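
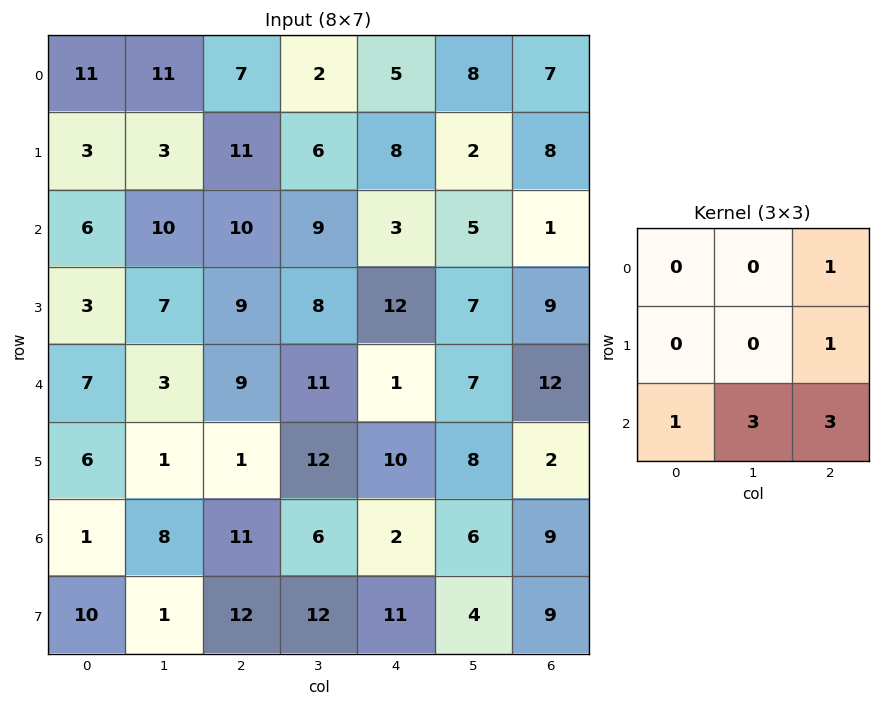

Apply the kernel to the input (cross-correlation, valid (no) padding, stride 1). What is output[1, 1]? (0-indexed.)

73

The receptive field on the input at this output position is [3 11 6 / 10 10 9 / 7 9 8]. Elementwise product with the kernel and sum: 6·1 + 9·1 + 7·1 + 9·3 + 8·3.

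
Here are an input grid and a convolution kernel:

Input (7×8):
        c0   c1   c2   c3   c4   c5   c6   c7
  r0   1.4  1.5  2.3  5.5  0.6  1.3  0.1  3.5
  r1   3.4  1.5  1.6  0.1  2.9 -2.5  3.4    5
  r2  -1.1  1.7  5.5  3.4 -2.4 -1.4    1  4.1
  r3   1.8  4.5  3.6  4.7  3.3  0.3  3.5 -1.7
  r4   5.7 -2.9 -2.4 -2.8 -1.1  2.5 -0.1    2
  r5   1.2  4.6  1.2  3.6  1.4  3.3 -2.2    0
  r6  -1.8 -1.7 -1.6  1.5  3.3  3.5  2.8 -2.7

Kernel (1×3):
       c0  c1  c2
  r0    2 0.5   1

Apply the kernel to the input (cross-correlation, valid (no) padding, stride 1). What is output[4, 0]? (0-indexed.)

7.55

The receptive field on the input at this output position is [5.7 -2.9 -2.4]. Elementwise product with the kernel and sum: 5.7·2 + -2.9·0.5 + -2.4·1.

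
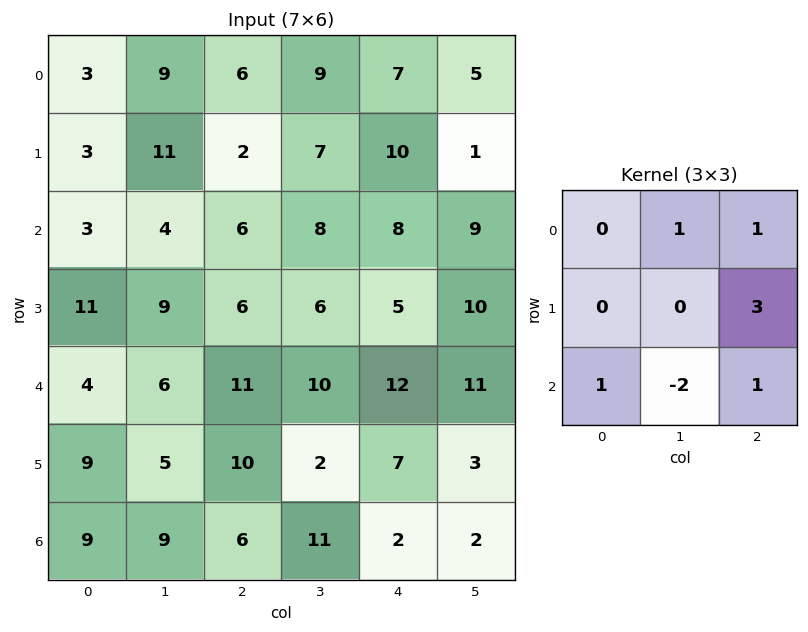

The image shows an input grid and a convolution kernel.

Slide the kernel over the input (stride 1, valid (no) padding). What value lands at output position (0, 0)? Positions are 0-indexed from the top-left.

The receptive field on the input at this output position is [3 9 6 / 3 11 2 / 3 4 6]. Elementwise product with the kernel and sum: 9·1 + 6·1 + 2·3 + 3·1 + 4·-2 + 6·1.

22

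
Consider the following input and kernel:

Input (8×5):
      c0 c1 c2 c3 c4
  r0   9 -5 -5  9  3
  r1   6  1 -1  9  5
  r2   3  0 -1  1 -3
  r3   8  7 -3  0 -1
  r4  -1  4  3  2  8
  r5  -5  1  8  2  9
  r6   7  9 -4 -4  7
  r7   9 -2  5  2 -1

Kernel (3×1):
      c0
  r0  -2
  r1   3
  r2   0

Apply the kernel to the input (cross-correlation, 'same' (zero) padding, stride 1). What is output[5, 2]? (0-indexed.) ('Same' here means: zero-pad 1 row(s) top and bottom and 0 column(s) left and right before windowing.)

18

The receptive field on the zero-padded input at this output position is [3 / 8 / -4]. Elementwise product with the kernel and sum: 3·-2 + 8·3.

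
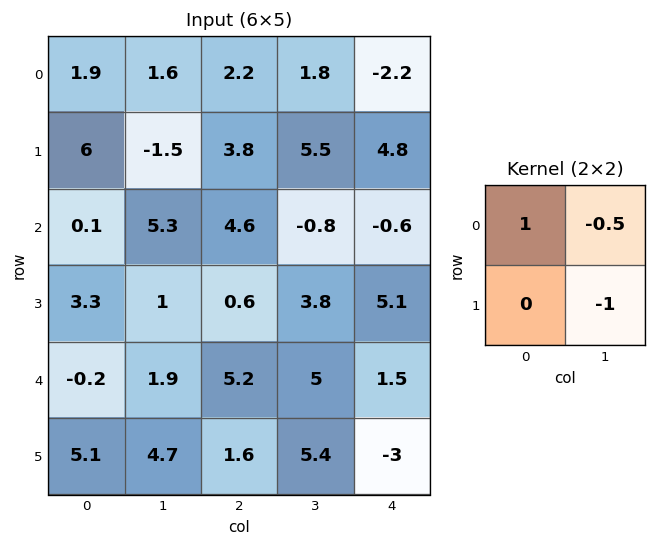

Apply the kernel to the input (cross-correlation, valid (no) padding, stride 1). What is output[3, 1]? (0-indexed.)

The receptive field on the input at this output position is [1 0.6 / 1.9 5.2]. Elementwise product with the kernel and sum: 1·1 + 0.6·-0.5 + 5.2·-1.

-4.5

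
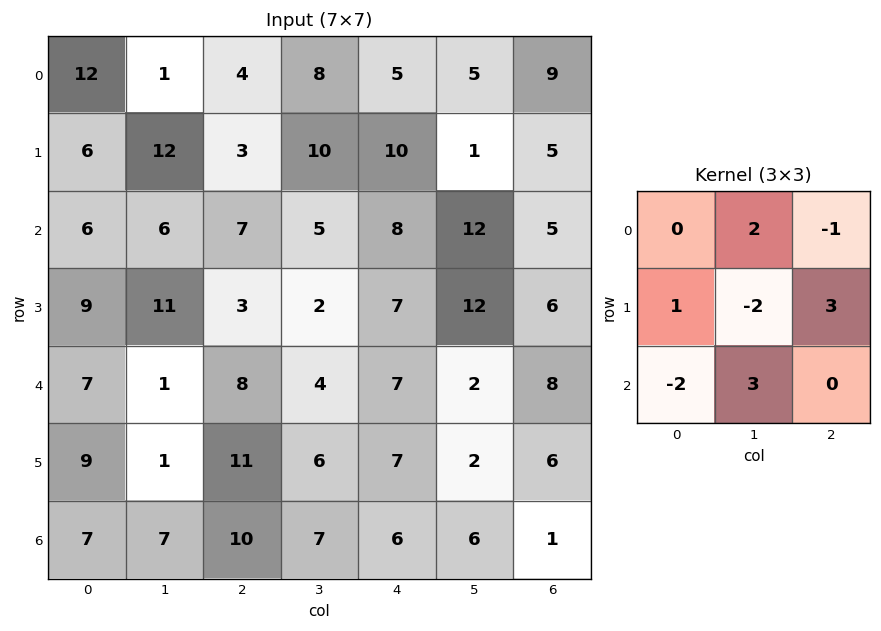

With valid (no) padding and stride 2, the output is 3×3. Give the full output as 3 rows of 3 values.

-5 25 44
-10 18 12
41 22 23

Output[0,0]: The receptive field on the input at this output position is [12 1 4 / 6 12 3 / 6 6 7]. Elementwise product with the kernel and sum: 1·2 + 4·-1 + 6·1 + 12·-2 + 3·3 + 6·-2 + 6·3.
Output[0,1]: The receptive field on the input at this output position is [4 8 5 / 3 10 10 / 7 5 8]. Elementwise product with the kernel and sum: 8·2 + 5·-1 + 3·1 + 10·-2 + 10·3 + 7·-2 + 5·3.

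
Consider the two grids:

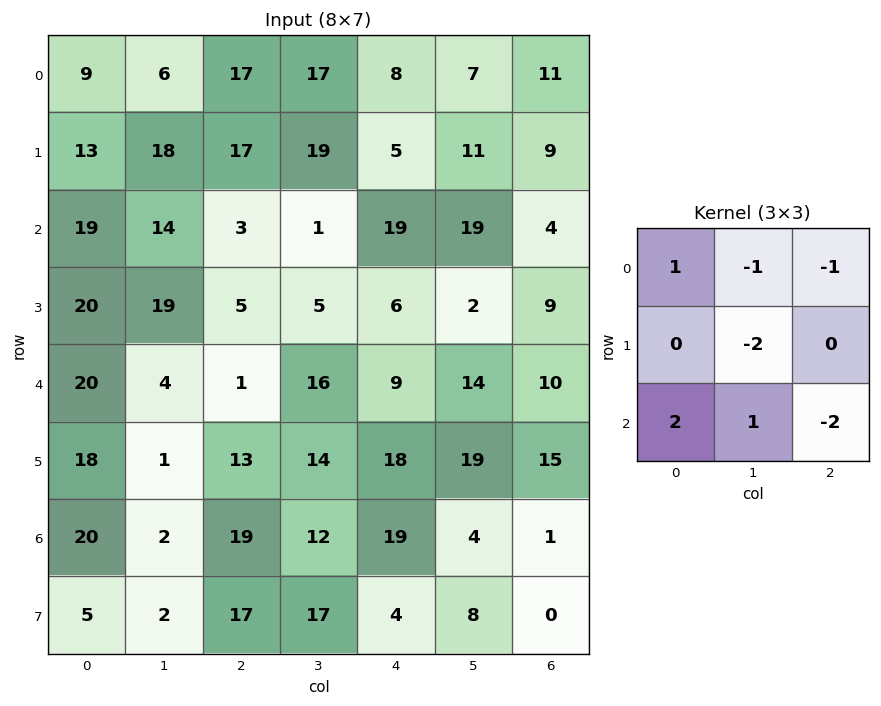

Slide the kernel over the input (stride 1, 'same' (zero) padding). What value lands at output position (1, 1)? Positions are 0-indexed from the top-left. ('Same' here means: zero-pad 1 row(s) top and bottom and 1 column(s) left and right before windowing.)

-4

The receptive field on the zero-padded input at this output position is [9 6 17 / 13 18 17 / 19 14 3]. Elementwise product with the kernel and sum: 9·1 + 6·-1 + 17·-1 + 18·-2 + 19·2 + 14·1 + 3·-2.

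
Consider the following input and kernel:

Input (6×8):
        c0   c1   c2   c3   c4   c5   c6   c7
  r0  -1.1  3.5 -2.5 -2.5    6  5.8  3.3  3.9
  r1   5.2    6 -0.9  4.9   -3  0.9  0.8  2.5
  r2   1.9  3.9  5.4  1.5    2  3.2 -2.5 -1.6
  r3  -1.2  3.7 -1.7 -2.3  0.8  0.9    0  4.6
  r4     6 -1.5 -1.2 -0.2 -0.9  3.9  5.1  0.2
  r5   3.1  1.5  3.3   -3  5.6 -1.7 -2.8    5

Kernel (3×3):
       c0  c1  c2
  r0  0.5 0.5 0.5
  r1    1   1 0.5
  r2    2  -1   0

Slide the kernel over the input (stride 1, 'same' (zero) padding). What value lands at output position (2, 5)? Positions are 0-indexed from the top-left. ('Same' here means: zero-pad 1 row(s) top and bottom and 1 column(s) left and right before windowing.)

4

The receptive field on the zero-padded input at this output position is [-3 0.9 0.8 / 2 3.2 -2.5 / 0.8 0.9 0]. Elementwise product with the kernel and sum: -3·0.5 + 0.9·0.5 + 0.8·0.5 + 2·1 + 3.2·1 + -2.5·0.5 + 0.8·2 + 0.9·-1.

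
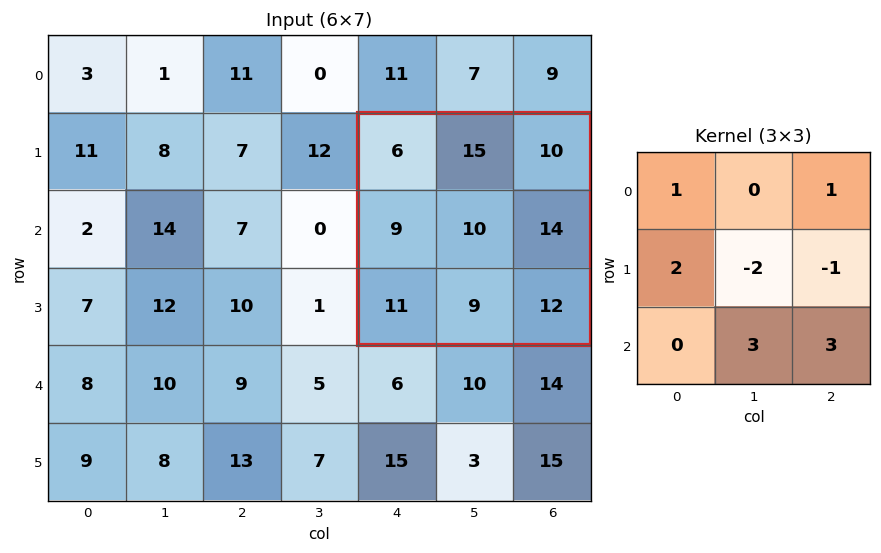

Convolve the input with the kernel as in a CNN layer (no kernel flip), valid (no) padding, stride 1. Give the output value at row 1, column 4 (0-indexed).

The receptive field on the input at this output position is [6 15 10 / 9 10 14 / 11 9 12]. Elementwise product with the kernel and sum: 6·1 + 10·1 + 9·2 + 10·-2 + 14·-1 + 9·3 + 12·3.

63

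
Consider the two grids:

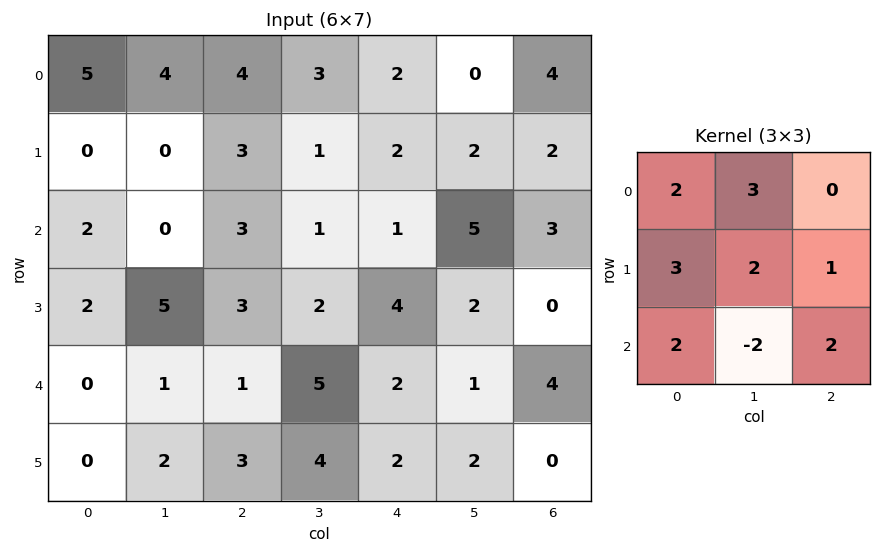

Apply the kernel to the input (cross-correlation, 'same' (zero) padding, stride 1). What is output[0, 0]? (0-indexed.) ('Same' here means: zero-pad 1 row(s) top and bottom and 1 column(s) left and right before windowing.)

14

The receptive field on the zero-padded input at this output position is [0 0 0 / 0 5 4 / 0 0 0]. Elementwise product with the kernel and sum: 0·2 + 0·3 + 0·3 + 5·2 + 4·1 + 0·2 + 0·-2 + 0·2.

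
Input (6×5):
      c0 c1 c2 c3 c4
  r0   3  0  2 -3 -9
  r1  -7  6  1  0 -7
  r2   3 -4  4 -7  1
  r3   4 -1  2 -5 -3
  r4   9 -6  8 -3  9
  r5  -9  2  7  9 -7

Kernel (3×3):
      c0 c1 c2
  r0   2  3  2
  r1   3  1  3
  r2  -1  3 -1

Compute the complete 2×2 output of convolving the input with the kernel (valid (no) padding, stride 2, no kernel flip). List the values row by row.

Output[0,0]: The receptive field on the input at this output position is [3 0 2 / -7 6 1 / 3 -4 4]. Elementwise product with the kernel and sum: 3·2 + 0·3 + 2·2 + -7·3 + 6·1 + 1·3 + 3·-1 + -4·3 + 4·-1.
Output[0,1]: The receptive field on the input at this output position is [2 -3 -9 / 1 0 -7 / 4 -7 1]. Elementwise product with the kernel and sum: 2·2 + -3·3 + -9·2 + 1·3 + 0·1 + -7·3 + 4·-1 + -7·3 + 1·-1.

-21 -67
-16 -45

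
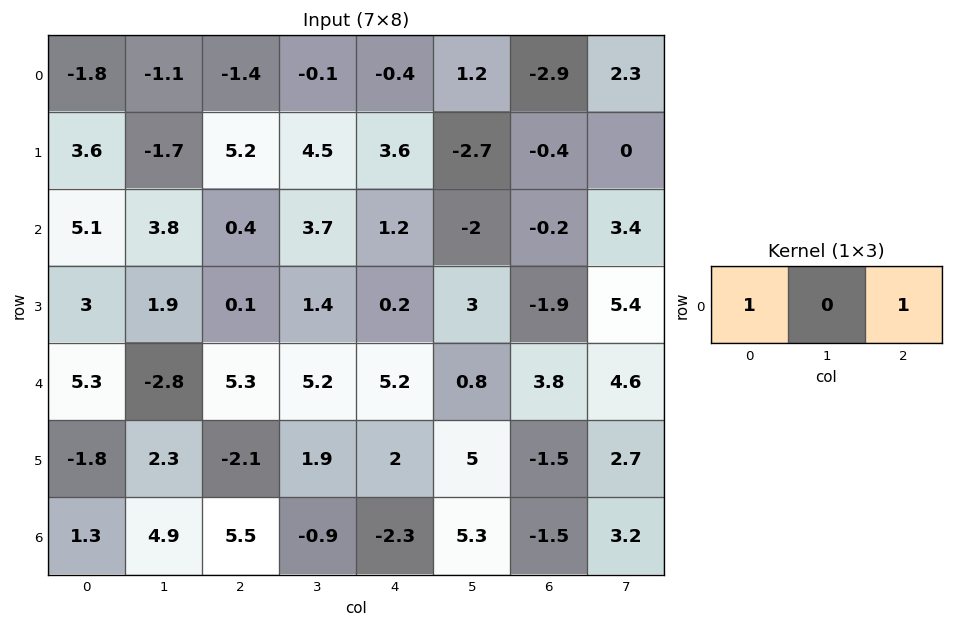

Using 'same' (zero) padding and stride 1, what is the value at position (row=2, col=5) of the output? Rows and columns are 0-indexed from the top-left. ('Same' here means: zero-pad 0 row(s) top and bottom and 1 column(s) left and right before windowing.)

1

The receptive field on the zero-padded input at this output position is [1.2 -2 -0.2]. Elementwise product with the kernel and sum: 1.2·1 + -0.2·1.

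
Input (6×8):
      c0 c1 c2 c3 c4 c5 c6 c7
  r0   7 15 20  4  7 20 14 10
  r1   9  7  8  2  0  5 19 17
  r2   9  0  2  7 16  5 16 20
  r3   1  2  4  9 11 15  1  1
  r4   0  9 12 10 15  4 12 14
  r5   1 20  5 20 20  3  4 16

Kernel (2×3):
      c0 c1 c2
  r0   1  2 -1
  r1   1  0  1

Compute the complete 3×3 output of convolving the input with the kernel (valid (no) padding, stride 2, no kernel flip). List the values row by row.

34 29 52
12 15 22
12 42 35

Output[0,0]: The receptive field on the input at this output position is [7 15 20 / 9 7 8]. Elementwise product with the kernel and sum: 7·1 + 15·2 + 20·-1 + 9·1 + 8·1.
Output[0,1]: The receptive field on the input at this output position is [20 4 7 / 8 2 0]. Elementwise product with the kernel and sum: 20·1 + 4·2 + 7·-1 + 8·1 + 0·1.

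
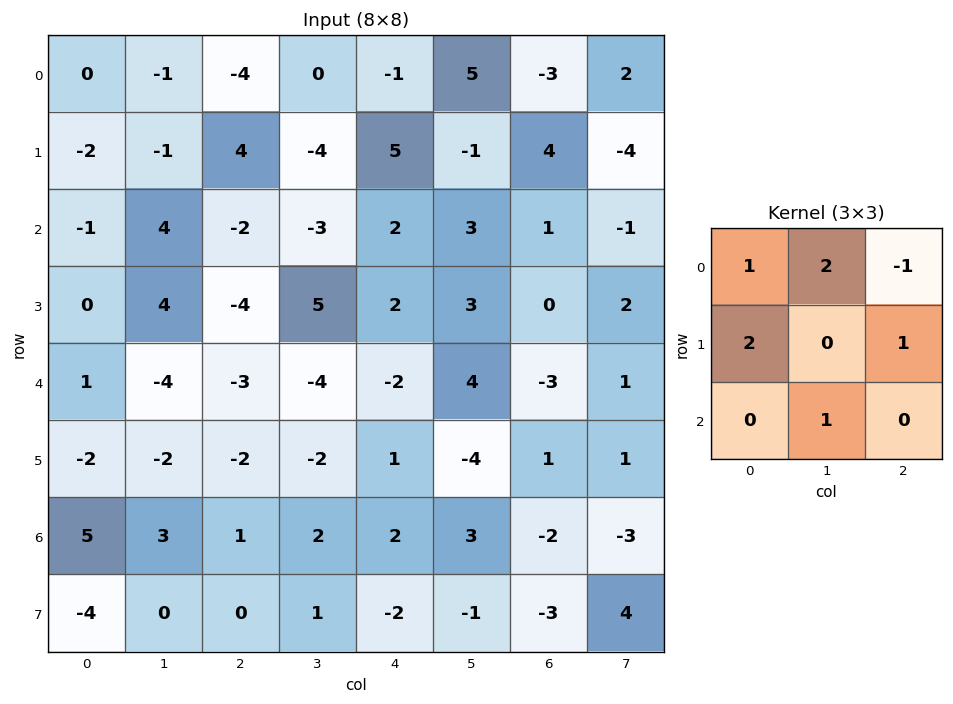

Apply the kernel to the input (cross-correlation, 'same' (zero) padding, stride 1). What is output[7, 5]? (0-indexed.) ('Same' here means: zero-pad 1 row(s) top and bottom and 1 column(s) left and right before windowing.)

3

The receptive field on the zero-padded input at this output position is [2 3 -2 / -2 -1 -3 / 0 0 0]. Elementwise product with the kernel and sum: 2·1 + 3·2 + -2·-1 + -2·2 + -3·1 + 0·1.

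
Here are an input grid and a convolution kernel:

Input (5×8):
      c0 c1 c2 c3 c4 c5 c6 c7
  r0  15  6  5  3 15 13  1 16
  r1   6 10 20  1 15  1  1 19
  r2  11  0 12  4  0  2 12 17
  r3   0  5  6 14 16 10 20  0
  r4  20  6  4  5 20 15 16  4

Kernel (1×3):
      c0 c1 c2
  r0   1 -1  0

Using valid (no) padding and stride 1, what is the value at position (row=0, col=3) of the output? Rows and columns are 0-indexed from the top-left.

-12

The receptive field on the input at this output position is [3 15 13]. Elementwise product with the kernel and sum: 3·1 + 15·-1.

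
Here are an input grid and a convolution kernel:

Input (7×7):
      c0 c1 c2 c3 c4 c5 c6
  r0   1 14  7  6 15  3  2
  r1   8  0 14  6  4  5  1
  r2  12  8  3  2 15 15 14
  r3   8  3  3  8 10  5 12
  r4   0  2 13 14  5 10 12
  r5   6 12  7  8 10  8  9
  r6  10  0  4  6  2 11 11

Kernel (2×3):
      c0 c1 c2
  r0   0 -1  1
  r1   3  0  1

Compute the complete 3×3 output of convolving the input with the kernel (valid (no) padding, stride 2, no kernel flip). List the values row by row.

Output[0,0]: The receptive field on the input at this output position is [1 14 7 / 8 0 14]. Elementwise product with the kernel and sum: 14·-1 + 7·1 + 8·3 + 14·1.

31 55 12
22 32 41
36 22 41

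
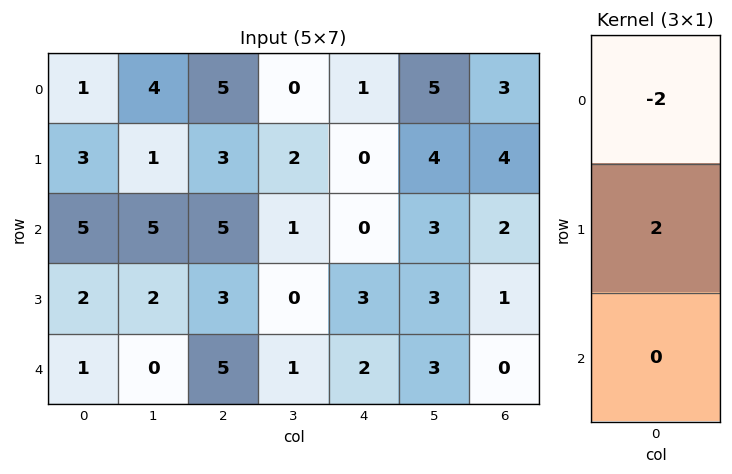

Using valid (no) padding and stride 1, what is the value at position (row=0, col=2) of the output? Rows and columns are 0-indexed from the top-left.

The receptive field on the input at this output position is [5 / 3 / 5]. Elementwise product with the kernel and sum: 5·-2 + 3·2.

-4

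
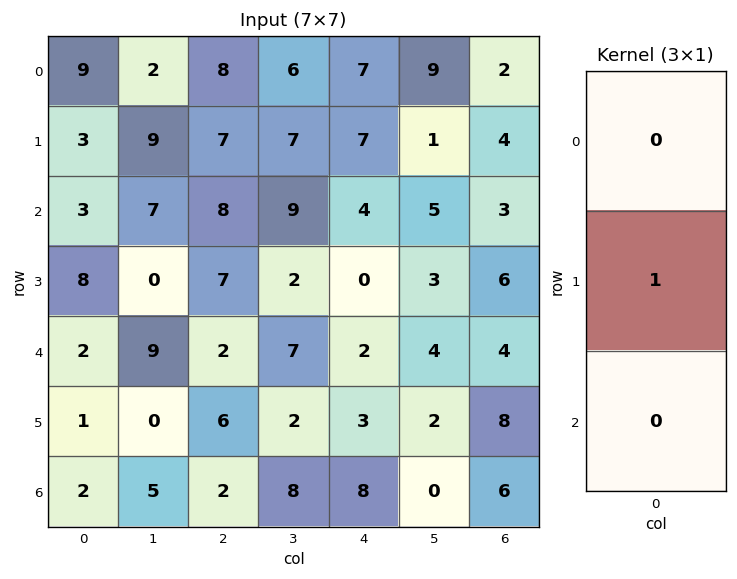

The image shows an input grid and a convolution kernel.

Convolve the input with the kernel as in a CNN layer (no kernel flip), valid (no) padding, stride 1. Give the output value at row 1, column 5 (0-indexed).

The receptive field on the input at this output position is [1 / 5 / 3]. Elementwise product with the kernel and sum: 5·1.

5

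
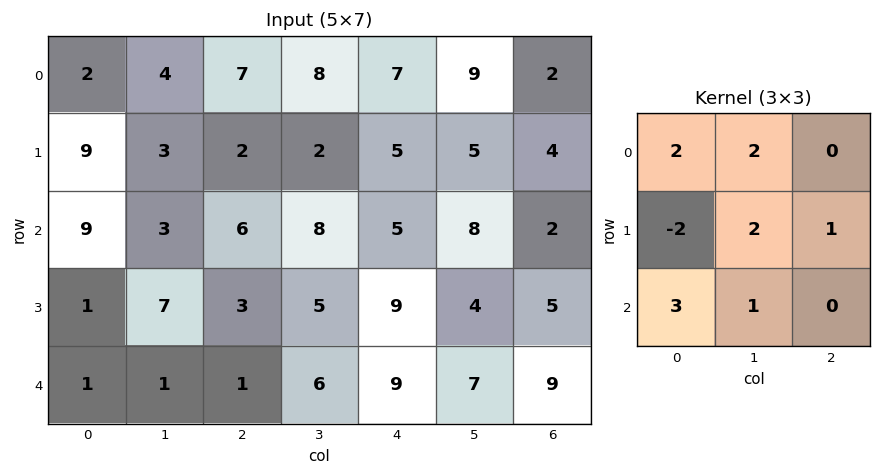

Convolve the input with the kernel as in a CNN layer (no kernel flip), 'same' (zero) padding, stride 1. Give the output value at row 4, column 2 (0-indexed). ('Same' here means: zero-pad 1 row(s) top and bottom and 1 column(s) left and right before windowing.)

The receptive field on the zero-padded input at this output position is [7 3 5 / 1 1 6 / 0 0 0]. Elementwise product with the kernel and sum: 7·2 + 3·2 + 1·-2 + 1·2 + 6·1 + 0·3 + 0·1.

26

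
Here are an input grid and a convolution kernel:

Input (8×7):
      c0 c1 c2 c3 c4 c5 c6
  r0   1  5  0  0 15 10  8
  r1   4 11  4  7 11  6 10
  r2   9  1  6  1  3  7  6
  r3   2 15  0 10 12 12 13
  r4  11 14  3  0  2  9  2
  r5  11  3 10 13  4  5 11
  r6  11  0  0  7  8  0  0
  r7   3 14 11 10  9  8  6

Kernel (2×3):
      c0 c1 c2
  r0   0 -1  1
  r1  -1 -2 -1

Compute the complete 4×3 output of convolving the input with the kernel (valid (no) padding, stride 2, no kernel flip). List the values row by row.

Output[0,0]: The receptive field on the input at this output position is [1 5 0 / 4 11 4]. Elementwise product with the kernel and sum: 5·-1 + 0·1 + 4·-1 + 11·-2 + 4·-1.
Output[0,1]: The receptive field on the input at this output position is [0 0 15 / 4 7 11]. Elementwise product with the kernel and sum: 0·-1 + 15·1 + 4·-1 + 7·-2 + 11·-1.

-35 -14 -35
-27 -30 -50
-38 -38 -32
-42 -39 -31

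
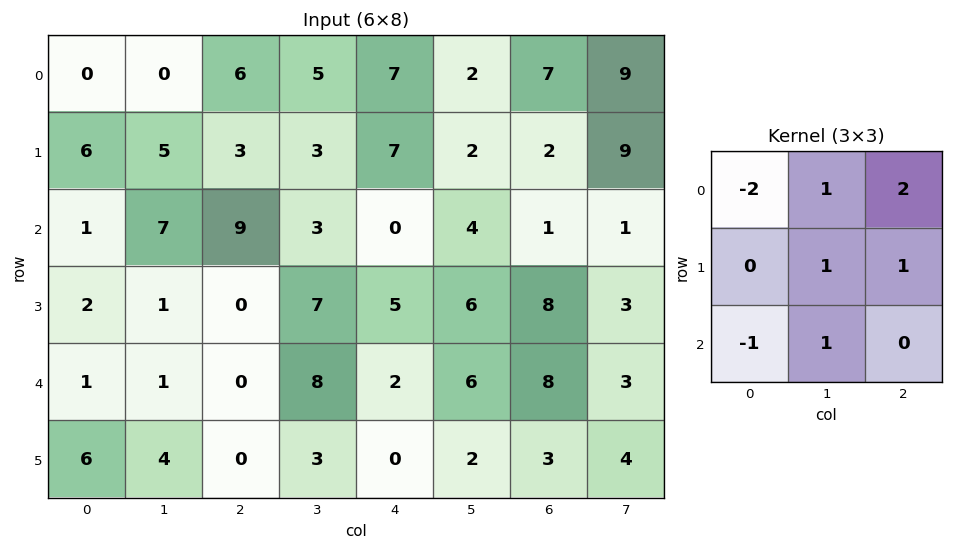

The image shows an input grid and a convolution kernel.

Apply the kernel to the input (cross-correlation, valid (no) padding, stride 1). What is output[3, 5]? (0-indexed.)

The receptive field on the input at this output position is [6 8 3 / 6 8 3 / 2 3 4]. Elementwise product with the kernel and sum: 6·-2 + 8·1 + 3·2 + 8·1 + 3·1 + 2·-1 + 3·1.

14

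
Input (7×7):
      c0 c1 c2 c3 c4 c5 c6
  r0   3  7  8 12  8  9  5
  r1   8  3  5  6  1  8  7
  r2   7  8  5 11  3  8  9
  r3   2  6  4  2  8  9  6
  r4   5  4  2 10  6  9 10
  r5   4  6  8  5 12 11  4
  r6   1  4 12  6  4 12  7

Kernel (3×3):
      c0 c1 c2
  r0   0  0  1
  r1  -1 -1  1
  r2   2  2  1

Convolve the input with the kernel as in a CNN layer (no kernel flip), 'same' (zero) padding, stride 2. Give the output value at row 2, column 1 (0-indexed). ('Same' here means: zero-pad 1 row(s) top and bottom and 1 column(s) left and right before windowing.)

39

The receptive field on the zero-padded input at this output position is [6 4 2 / 4 2 10 / 6 8 5]. Elementwise product with the kernel and sum: 2·1 + 4·-1 + 2·-1 + 10·1 + 6·2 + 8·2 + 5·1.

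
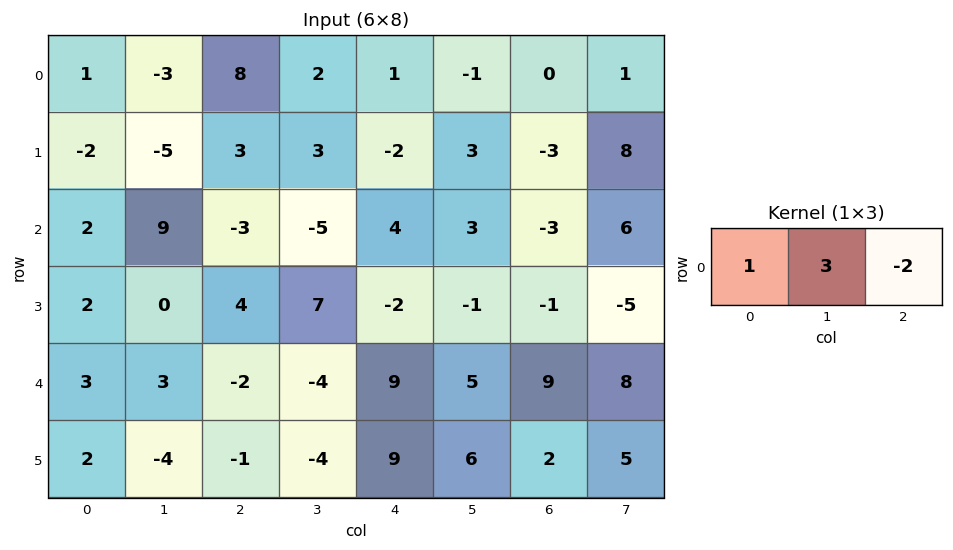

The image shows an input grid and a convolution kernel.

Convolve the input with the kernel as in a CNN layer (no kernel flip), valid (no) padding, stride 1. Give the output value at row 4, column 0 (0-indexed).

The receptive field on the input at this output position is [3 3 -2]. Elementwise product with the kernel and sum: 3·1 + 3·3 + -2·-2.

16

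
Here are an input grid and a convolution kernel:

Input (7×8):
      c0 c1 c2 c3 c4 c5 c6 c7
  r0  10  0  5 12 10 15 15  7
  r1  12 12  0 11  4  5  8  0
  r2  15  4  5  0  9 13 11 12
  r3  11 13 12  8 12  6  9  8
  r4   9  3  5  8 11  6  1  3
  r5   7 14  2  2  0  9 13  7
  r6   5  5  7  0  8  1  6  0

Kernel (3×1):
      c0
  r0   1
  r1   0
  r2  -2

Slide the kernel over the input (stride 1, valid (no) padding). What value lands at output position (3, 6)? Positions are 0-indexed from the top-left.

The receptive field on the input at this output position is [9 / 1 / 13]. Elementwise product with the kernel and sum: 9·1 + 13·-2.

-17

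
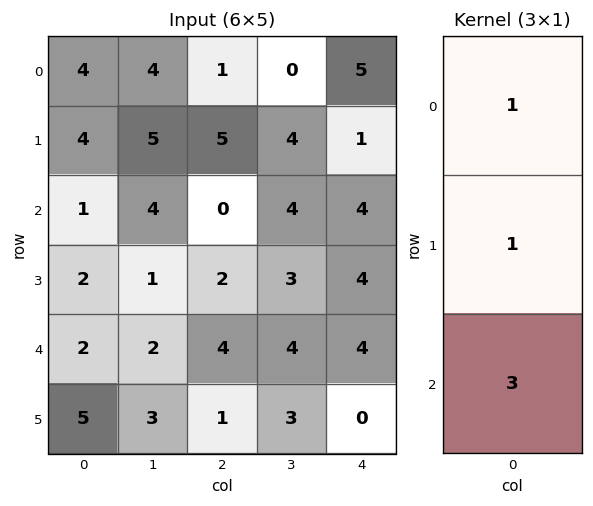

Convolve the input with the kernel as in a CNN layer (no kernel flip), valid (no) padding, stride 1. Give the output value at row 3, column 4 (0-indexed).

The receptive field on the input at this output position is [4 / 4 / 0]. Elementwise product with the kernel and sum: 4·1 + 4·1 + 0·3.

8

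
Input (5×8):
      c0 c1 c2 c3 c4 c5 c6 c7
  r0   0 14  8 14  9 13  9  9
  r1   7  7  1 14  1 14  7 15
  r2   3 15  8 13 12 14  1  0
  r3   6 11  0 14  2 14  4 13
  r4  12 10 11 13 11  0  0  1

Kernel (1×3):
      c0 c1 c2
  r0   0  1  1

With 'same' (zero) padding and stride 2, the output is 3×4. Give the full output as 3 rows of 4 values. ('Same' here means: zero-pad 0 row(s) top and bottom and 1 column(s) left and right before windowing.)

Output[0,0]: The receptive field on the zero-padded input at this output position is [0 0 14]. Elementwise product with the kernel and sum: 0·1 + 14·1.

14 22 22 18
18 21 26 1
22 24 11 1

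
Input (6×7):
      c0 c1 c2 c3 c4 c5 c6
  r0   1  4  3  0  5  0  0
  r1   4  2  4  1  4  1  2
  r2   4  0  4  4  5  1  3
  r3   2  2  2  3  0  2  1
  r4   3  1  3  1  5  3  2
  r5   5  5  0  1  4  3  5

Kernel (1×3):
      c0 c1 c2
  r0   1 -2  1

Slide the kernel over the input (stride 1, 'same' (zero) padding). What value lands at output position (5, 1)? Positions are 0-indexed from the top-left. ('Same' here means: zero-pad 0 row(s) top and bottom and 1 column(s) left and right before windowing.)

-5

The receptive field on the zero-padded input at this output position is [5 5 0]. Elementwise product with the kernel and sum: 5·1 + 5·-2 + 0·1.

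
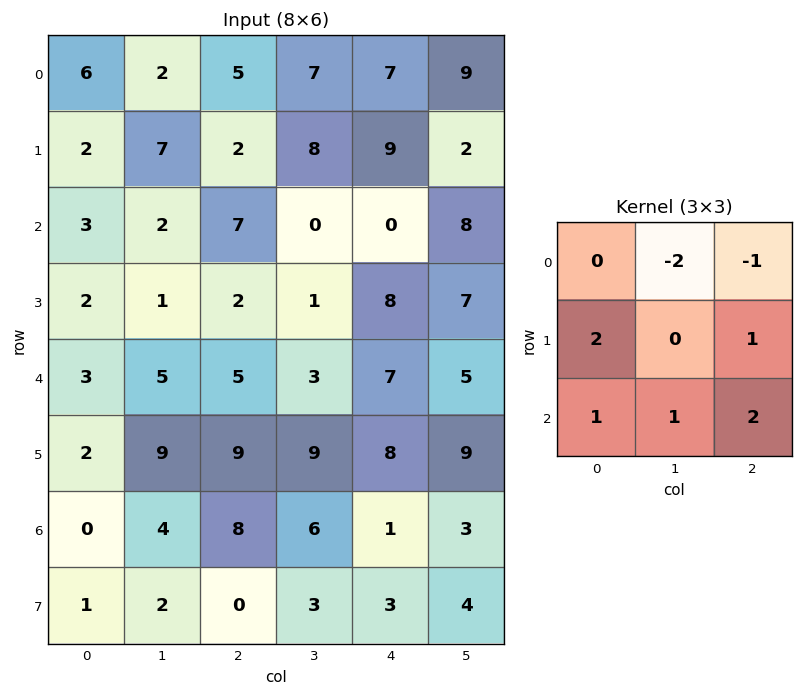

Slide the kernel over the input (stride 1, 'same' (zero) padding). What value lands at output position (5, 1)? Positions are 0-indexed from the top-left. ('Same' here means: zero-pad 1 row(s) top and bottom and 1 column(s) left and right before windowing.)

The receptive field on the zero-padded input at this output position is [3 5 5 / 2 9 9 / 0 4 8]. Elementwise product with the kernel and sum: 5·-2 + 5·-1 + 2·2 + 9·1 + 0·1 + 4·1 + 8·2.

18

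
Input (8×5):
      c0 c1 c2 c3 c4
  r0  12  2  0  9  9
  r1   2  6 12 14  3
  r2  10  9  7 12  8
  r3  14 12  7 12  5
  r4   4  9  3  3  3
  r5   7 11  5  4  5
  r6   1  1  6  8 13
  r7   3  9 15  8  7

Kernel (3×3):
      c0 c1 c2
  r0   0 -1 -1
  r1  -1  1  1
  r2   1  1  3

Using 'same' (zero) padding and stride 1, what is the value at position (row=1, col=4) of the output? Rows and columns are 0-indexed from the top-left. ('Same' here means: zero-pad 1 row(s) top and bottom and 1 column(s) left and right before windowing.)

The receptive field on the zero-padded input at this output position is [9 9 0 / 14 3 0 / 12 8 0]. Elementwise product with the kernel and sum: 9·-1 + 0·-1 + 14·-1 + 3·1 + 0·1 + 12·1 + 8·1 + 0·3.

0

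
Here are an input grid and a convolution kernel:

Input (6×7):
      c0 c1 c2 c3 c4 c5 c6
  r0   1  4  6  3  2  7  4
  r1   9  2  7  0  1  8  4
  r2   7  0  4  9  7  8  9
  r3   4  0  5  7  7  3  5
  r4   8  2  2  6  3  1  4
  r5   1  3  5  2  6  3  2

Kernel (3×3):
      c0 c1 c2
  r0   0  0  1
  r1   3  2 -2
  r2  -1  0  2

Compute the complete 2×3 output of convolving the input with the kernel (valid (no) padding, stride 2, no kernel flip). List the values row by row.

Output[0,0]: The receptive field on the input at this output position is [1 4 6 / 9 2 7 / 7 0 4]. Elementwise product with the kernel and sum: 6·1 + 9·3 + 2·2 + 7·-2 + 7·-1 + 4·2.

24 31 26
2 26 31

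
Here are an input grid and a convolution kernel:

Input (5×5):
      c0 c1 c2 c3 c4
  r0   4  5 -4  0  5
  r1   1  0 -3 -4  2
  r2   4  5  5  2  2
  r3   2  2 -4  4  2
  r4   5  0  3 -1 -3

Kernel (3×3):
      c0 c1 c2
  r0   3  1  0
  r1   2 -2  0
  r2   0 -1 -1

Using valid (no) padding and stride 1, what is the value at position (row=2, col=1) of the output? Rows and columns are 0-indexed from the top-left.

The receptive field on the input at this output position is [5 5 2 / 2 -4 4 / 0 3 -1]. Elementwise product with the kernel and sum: 5·3 + 5·1 + 2·2 + -4·-2 + 3·-1 + -1·-1.

30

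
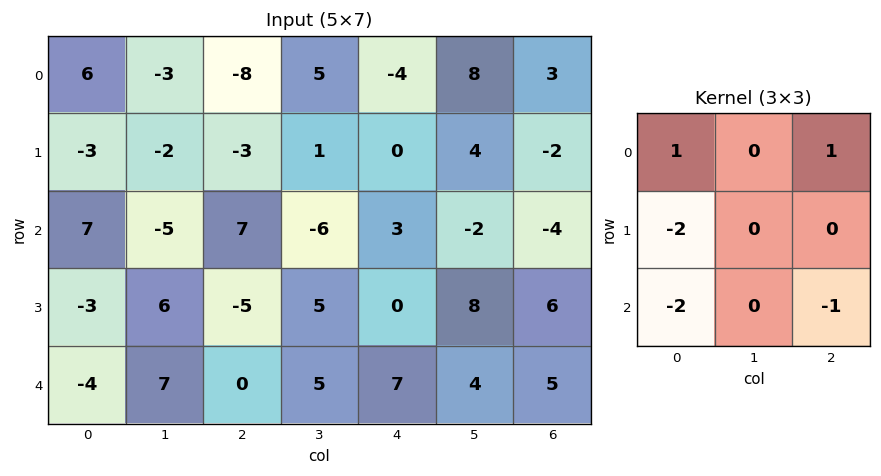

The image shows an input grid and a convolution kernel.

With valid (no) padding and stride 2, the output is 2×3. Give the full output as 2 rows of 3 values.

-17 -23 -3
28 13 -20

Output[0,0]: The receptive field on the input at this output position is [6 -3 -8 / -3 -2 -3 / 7 -5 7]. Elementwise product with the kernel and sum: 6·1 + -8·1 + -3·-2 + 7·-2 + 7·-1.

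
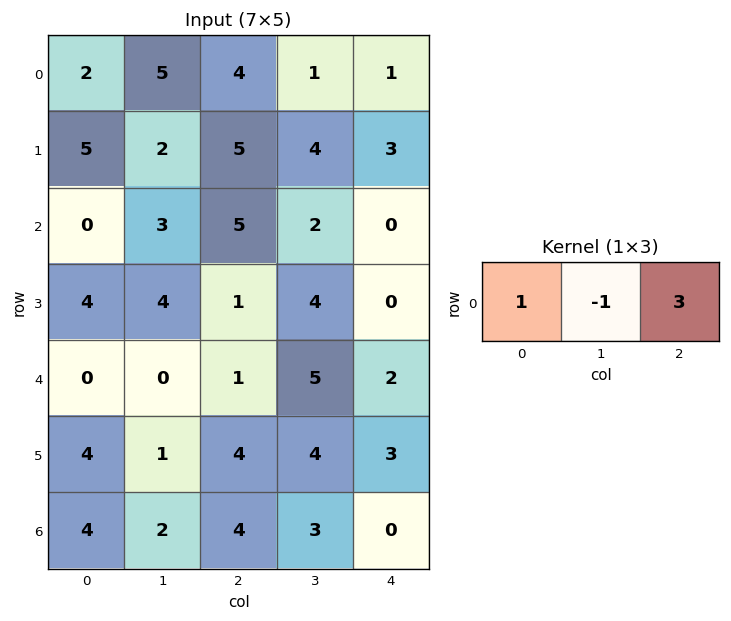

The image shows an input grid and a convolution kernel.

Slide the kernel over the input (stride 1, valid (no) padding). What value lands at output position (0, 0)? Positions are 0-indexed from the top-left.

9

The receptive field on the input at this output position is [2 5 4]. Elementwise product with the kernel and sum: 2·1 + 5·-1 + 4·3.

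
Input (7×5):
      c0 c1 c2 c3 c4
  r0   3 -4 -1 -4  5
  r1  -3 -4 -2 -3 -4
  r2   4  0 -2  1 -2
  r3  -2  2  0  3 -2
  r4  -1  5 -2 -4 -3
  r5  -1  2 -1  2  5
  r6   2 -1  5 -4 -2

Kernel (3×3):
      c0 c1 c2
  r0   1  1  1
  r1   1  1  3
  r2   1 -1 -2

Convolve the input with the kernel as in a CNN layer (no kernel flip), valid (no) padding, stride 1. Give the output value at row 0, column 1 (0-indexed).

The receptive field on the input at this output position is [-4 -1 -4 / -4 -2 -3 / 0 -2 1]. Elementwise product with the kernel and sum: -4·1 + -1·1 + -4·1 + -4·1 + -2·1 + -3·3 + 0·1 + -2·-1 + 1·-2.

-24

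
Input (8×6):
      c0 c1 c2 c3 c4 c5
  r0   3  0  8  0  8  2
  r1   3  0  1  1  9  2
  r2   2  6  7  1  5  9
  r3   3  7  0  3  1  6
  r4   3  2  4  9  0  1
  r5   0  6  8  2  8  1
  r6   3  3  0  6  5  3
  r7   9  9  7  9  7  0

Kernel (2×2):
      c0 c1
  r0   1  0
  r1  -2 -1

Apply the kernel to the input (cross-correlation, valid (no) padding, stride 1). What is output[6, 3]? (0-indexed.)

The receptive field on the input at this output position is [6 5 / 9 7]. Elementwise product with the kernel and sum: 6·1 + 9·-2 + 7·-1.

-19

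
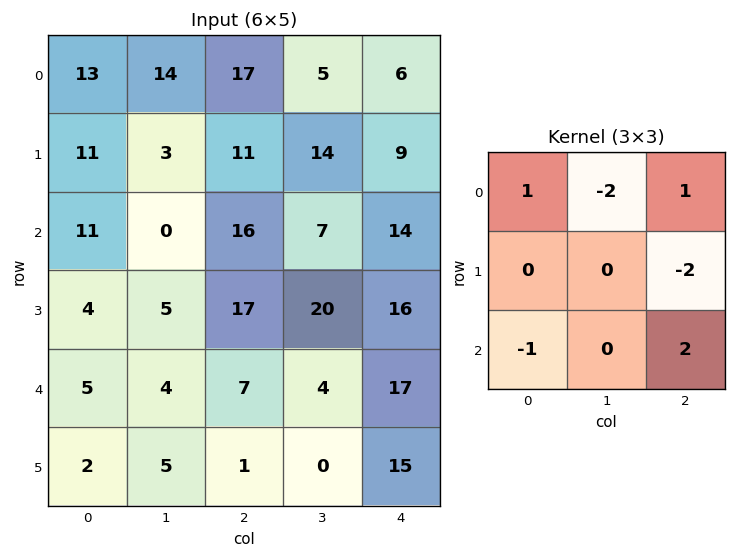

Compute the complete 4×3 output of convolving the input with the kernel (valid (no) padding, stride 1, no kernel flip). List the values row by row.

1 -29 7
14 16 -21
2 -61 11
-3 -22 -12

Output[0,0]: The receptive field on the input at this output position is [13 14 17 / 11 3 11 / 11 0 16]. Elementwise product with the kernel and sum: 13·1 + 14·-2 + 17·1 + 11·-2 + 11·-1 + 16·2.
Output[0,1]: The receptive field on the input at this output position is [14 17 5 / 3 11 14 / 0 16 7]. Elementwise product with the kernel and sum: 14·1 + 17·-2 + 5·1 + 14·-2 + 0·-1 + 7·2.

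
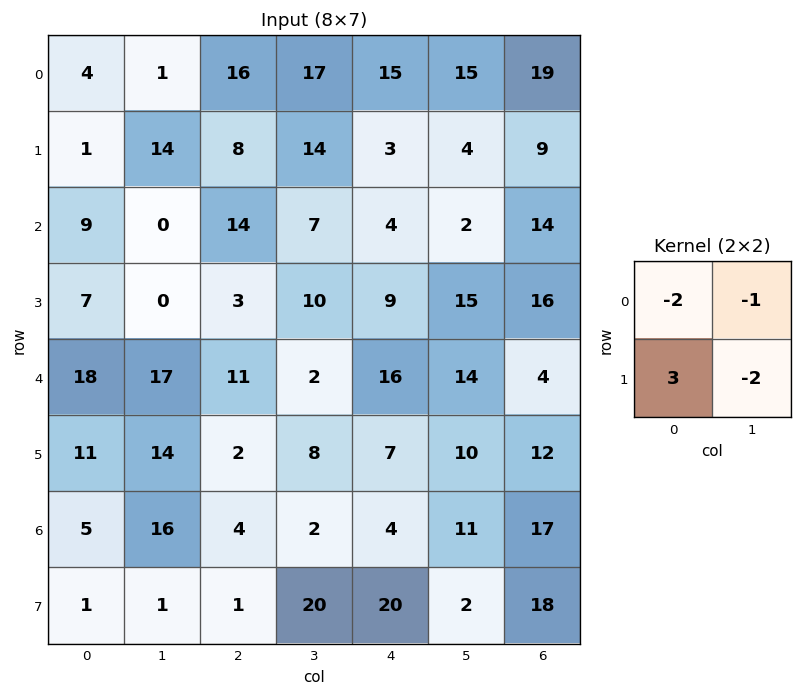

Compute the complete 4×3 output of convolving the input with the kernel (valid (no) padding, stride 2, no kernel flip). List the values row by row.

Output[0,0]: The receptive field on the input at this output position is [4 1 / 1 14]. Elementwise product with the kernel and sum: 4·-2 + 1·-1 + 1·3 + 14·-2.
Output[0,1]: The receptive field on the input at this output position is [16 17 / 8 14]. Elementwise product with the kernel and sum: 16·-2 + 17·-1 + 8·3 + 14·-2.

-34 -53 -44
3 -46 -13
-48 -34 -45
-25 -47 37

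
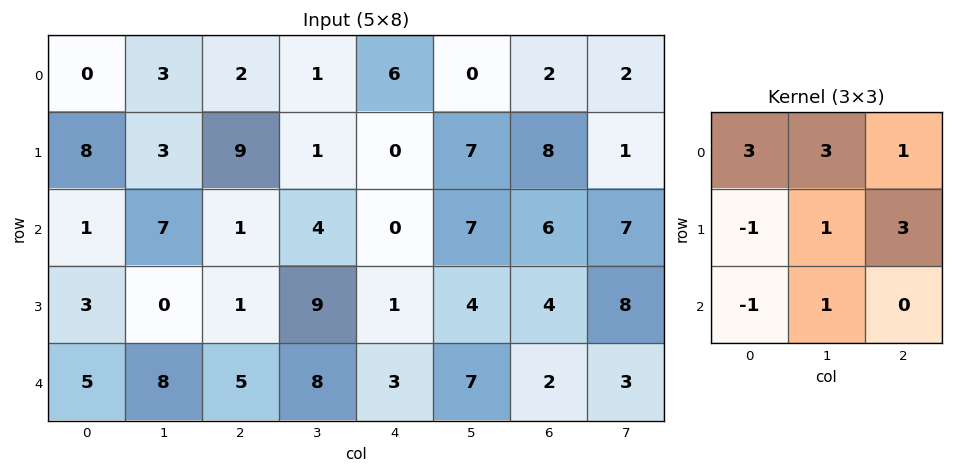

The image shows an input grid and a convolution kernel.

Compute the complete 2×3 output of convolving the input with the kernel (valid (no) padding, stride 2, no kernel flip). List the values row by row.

39 10 58
28 29 46

Output[0,0]: The receptive field on the input at this output position is [0 3 2 / 8 3 9 / 1 7 1]. Elementwise product with the kernel and sum: 0·3 + 3·3 + 2·1 + 8·-1 + 3·1 + 9·3 + 1·-1 + 7·1.
Output[0,1]: The receptive field on the input at this output position is [2 1 6 / 9 1 0 / 1 4 0]. Elementwise product with the kernel and sum: 2·3 + 1·3 + 6·1 + 9·-1 + 1·1 + 0·3 + 1·-1 + 4·1.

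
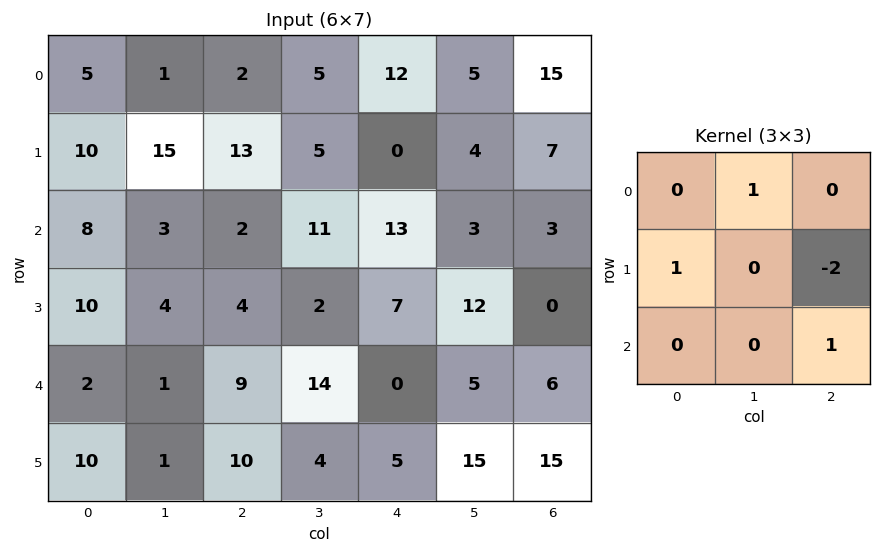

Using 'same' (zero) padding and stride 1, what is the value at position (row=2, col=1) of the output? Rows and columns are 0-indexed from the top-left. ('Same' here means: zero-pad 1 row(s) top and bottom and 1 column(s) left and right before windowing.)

The receptive field on the zero-padded input at this output position is [10 15 13 / 8 3 2 / 10 4 4]. Elementwise product with the kernel and sum: 15·1 + 8·1 + 2·-2 + 4·1.

23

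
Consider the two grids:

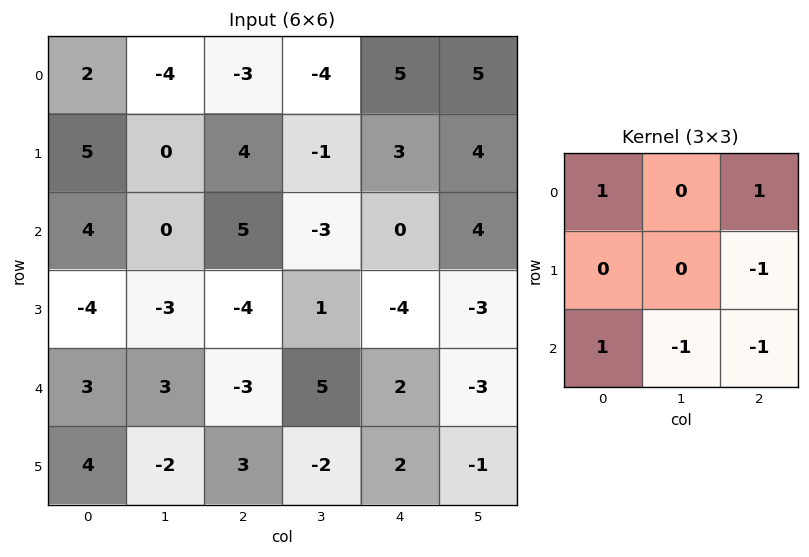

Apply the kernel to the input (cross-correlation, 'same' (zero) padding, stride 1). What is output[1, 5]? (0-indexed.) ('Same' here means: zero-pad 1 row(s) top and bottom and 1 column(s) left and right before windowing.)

1

The receptive field on the zero-padded input at this output position is [5 5 0 / 3 4 0 / 0 4 0]. Elementwise product with the kernel and sum: 5·1 + 0·1 + 0·-1 + 0·1 + 4·-1 + 0·-1.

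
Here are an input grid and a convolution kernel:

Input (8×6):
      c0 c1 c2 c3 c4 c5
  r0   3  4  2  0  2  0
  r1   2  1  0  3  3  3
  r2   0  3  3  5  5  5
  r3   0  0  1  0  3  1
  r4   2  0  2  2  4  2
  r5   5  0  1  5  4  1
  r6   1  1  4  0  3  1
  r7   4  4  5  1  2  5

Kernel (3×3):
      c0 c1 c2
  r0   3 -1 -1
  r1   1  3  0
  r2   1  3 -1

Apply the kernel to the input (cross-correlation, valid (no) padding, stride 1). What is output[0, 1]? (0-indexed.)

The receptive field on the input at this output position is [4 2 0 / 1 0 3 / 3 3 5]. Elementwise product with the kernel and sum: 4·3 + 2·-1 + 0·-1 + 1·1 + 0·3 + 3·1 + 3·3 + 5·-1.

18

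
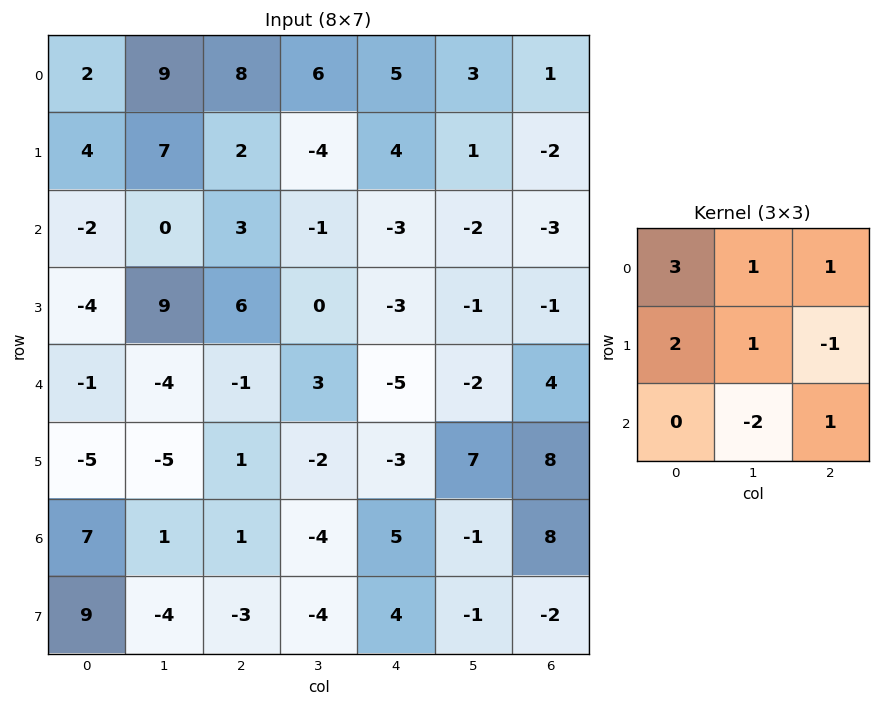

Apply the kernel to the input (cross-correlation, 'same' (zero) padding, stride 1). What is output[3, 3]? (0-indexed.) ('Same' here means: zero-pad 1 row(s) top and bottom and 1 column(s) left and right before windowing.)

9

The receptive field on the zero-padded input at this output position is [3 -1 -3 / 6 0 -3 / -1 3 -5]. Elementwise product with the kernel and sum: 3·3 + -1·1 + -3·1 + 6·2 + 0·1 + -3·-1 + 3·-2 + -5·1.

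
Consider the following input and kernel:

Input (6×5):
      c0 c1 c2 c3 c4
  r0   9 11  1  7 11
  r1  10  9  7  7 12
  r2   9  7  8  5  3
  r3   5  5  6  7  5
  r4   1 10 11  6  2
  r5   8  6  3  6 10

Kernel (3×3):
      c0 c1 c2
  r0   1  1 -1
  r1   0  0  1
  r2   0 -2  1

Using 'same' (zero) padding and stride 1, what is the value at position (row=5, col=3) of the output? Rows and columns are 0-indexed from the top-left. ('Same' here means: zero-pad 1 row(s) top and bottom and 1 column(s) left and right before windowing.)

25

The receptive field on the zero-padded input at this output position is [11 6 2 / 3 6 10 / 0 0 0]. Elementwise product with the kernel and sum: 11·1 + 6·1 + 2·-1 + 10·1 + 0·-2 + 0·1.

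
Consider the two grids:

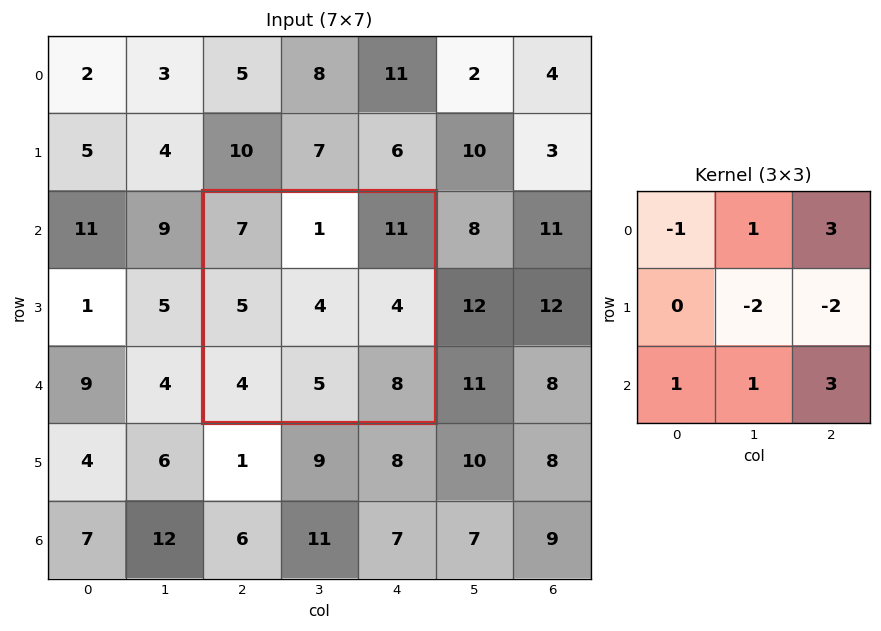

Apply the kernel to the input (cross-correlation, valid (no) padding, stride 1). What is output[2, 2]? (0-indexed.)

The receptive field on the input at this output position is [7 1 11 / 5 4 4 / 4 5 8]. Elementwise product with the kernel and sum: 7·-1 + 1·1 + 11·3 + 4·-2 + 4·-2 + 4·1 + 5·1 + 8·3.

44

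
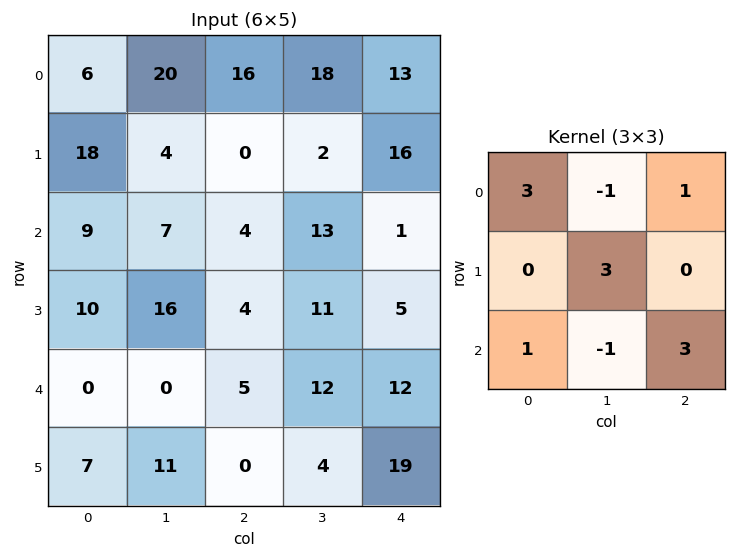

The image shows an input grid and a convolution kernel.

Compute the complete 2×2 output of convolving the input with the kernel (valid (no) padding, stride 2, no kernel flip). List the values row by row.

Output[0,0]: The receptive field on the input at this output position is [6 20 16 / 18 4 0 / 9 7 4]. Elementwise product with the kernel and sum: 6·3 + 20·-1 + 16·1 + 4·3 + 9·1 + 7·-1 + 4·3.

40 43
87 62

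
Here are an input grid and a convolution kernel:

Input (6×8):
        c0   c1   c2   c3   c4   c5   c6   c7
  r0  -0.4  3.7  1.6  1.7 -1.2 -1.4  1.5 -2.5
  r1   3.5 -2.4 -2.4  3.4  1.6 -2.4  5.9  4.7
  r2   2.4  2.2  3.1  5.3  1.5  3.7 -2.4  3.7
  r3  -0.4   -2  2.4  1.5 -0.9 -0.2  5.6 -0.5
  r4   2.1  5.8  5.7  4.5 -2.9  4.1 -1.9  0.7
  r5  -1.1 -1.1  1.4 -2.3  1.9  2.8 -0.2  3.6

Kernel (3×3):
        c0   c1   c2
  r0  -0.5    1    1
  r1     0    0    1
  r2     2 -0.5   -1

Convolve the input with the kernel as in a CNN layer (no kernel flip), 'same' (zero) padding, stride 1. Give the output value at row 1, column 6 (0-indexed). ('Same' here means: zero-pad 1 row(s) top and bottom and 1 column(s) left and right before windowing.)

9.3

The receptive field on the zero-padded input at this output position is [-1.4 1.5 -2.5 / -2.4 5.9 4.7 / 3.7 -2.4 3.7]. Elementwise product with the kernel and sum: -1.4·-0.5 + 1.5·1 + -2.5·1 + 4.7·1 + 3.7·2 + -2.4·-0.5 + 3.7·-1.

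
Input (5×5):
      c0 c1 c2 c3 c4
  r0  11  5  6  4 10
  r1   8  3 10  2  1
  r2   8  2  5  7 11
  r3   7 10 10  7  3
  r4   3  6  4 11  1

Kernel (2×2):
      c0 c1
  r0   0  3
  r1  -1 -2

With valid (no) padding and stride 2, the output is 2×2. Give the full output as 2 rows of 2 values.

1 -2
-21 -3

Output[0,0]: The receptive field on the input at this output position is [11 5 / 8 3]. Elementwise product with the kernel and sum: 5·3 + 8·-1 + 3·-2.
Output[0,1]: The receptive field on the input at this output position is [6 4 / 10 2]. Elementwise product with the kernel and sum: 4·3 + 10·-1 + 2·-2.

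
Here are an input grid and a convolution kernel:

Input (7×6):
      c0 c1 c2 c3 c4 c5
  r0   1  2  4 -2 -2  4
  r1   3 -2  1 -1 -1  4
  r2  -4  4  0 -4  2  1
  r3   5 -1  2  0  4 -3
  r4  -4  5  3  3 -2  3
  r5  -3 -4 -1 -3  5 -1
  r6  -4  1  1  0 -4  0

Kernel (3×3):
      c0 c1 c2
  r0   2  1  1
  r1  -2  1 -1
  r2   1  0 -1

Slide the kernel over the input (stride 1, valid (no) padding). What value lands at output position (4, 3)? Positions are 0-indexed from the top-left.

19

The receptive field on the input at this output position is [3 -2 3 / -3 5 -1 / 0 -4 0]. Elementwise product with the kernel and sum: 3·2 + -2·1 + 3·1 + -3·-2 + 5·1 + -1·-1 + 0·1 + 0·-1.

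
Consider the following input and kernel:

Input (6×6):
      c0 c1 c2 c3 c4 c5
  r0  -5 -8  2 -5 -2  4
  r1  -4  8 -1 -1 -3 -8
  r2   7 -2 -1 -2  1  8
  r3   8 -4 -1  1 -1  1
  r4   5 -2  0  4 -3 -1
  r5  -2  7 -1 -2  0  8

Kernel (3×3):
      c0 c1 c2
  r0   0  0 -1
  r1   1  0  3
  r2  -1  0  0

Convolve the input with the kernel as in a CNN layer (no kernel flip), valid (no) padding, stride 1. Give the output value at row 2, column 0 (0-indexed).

1

The receptive field on the input at this output position is [7 -2 -1 / 8 -4 -1 / 5 -2 0]. Elementwise product with the kernel and sum: -1·-1 + 8·1 + -1·3 + 5·-1.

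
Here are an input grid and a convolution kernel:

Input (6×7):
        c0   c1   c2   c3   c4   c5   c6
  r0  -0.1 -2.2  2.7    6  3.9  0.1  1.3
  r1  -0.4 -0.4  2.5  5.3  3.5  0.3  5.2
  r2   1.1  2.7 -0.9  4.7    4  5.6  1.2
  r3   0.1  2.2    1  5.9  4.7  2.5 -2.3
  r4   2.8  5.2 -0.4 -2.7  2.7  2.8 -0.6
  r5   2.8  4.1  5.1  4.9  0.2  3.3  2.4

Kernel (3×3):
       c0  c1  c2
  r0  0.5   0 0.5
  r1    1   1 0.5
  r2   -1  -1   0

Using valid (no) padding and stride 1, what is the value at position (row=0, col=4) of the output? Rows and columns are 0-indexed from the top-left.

The receptive field on the input at this output position is [3.9 0.1 1.3 / 3.5 0.3 5.2 / 4 5.6 1.2]. Elementwise product with the kernel and sum: 3.9·0.5 + 1.3·0.5 + 3.5·1 + 0.3·1 + 5.2·0.5 + 4·-1 + 5.6·-1.

-0.6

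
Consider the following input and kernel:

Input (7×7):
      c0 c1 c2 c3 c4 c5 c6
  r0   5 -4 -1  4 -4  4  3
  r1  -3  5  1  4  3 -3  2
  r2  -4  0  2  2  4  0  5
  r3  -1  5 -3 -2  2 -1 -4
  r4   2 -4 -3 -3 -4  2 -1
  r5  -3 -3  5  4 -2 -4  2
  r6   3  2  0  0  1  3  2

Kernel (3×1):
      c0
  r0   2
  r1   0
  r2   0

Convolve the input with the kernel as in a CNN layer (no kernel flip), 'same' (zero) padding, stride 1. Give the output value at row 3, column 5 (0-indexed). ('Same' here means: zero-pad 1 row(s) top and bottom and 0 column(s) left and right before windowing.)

The receptive field on the zero-padded input at this output position is [0 / -1 / 2]. Elementwise product with the kernel and sum: 0·2.

0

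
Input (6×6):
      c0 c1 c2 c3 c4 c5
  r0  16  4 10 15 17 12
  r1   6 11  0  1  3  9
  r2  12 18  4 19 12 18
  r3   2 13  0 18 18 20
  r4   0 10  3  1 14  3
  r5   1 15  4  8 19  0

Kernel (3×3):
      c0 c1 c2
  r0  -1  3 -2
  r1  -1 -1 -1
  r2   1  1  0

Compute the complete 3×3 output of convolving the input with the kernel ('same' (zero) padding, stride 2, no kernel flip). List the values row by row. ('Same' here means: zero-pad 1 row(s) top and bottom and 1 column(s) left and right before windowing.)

Output[0,0]: The receptive field on the zero-padded input at this output position is [0 0 0 / 0 16 4 / 0 6 11]. Elementwise product with the kernel and sum: 0·-1 + 0·3 + 0·-2 + 0·-1 + 16·-1 + 4·-1 + 0·1 + 6·1.
Output[0,1]: The receptive field on the zero-padded input at this output position is [0 0 0 / 4 10 15 / 11 0 1]. Elementwise product with the kernel and sum: 0·-1 + 0·3 + 0·-2 + 4·-1 + 10·-1 + 15·-1 + 11·1 + 0·1.

-14 -18 -40
-32 -41 -23
-29 -44 5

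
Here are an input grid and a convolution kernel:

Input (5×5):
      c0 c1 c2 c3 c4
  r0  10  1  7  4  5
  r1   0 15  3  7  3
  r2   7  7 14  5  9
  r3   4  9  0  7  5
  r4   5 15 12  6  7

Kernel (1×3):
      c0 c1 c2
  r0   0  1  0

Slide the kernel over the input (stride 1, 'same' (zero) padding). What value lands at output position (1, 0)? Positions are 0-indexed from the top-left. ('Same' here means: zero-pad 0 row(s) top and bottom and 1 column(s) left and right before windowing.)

0

The receptive field on the zero-padded input at this output position is [0 0 15]. Elementwise product with the kernel and sum: 0·1.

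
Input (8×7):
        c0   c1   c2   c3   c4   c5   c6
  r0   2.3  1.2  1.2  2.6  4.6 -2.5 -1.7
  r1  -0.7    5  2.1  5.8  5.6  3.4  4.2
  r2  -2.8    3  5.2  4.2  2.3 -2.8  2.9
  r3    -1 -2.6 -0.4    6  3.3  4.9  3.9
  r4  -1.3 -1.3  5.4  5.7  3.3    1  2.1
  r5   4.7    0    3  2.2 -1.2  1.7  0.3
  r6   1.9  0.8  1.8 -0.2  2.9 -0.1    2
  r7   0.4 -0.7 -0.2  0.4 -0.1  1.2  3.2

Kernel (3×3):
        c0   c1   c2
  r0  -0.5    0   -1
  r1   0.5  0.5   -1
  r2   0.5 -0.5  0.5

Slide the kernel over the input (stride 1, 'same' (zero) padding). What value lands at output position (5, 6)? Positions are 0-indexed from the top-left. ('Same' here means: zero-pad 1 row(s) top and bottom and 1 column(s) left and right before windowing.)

The receptive field on the zero-padded input at this output position is [1 2.1 0 / 1.7 0.3 0 / -0.1 2 0]. Elementwise product with the kernel and sum: 1·-0.5 + 0·-1 + 1.7·0.5 + 0.3·0.5 + 0·-1 + -0.1·0.5 + 2·-0.5 + 0·0.5.

-0.55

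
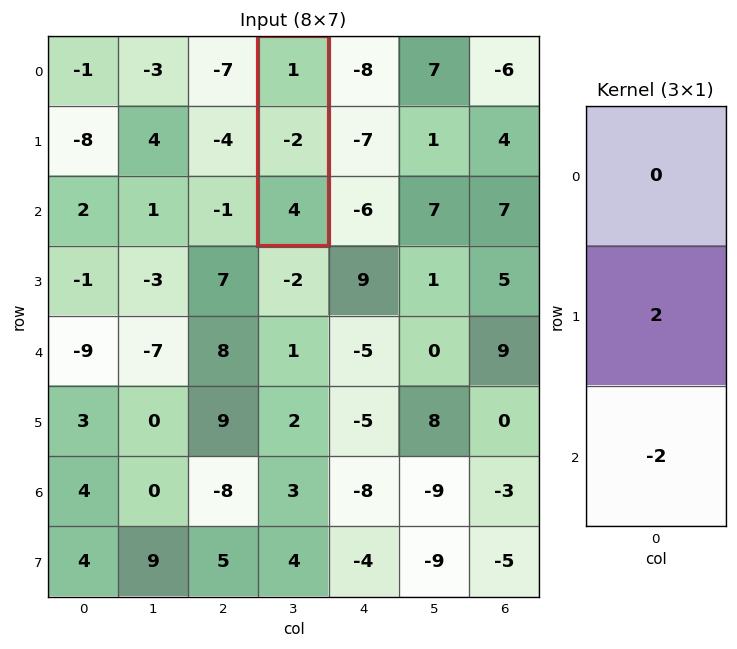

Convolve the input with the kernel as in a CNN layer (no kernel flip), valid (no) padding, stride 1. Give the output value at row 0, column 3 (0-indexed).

-12

The receptive field on the input at this output position is [1 / -2 / 4]. Elementwise product with the kernel and sum: -2·2 + 4·-2.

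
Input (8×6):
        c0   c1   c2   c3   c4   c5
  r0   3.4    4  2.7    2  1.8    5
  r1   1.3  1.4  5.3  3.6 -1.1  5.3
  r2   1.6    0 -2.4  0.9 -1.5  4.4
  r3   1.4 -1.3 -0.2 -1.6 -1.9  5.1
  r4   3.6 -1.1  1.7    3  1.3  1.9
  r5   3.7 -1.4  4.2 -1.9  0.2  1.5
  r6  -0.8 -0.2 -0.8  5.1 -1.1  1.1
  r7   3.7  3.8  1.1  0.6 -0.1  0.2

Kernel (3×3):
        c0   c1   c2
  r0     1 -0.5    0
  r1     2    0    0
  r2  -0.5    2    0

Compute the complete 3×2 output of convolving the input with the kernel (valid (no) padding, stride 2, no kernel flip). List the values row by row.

Output[0,0]: The receptive field on the input at this output position is [3.4 4 2.7 / 1.3 1.4 5.3 / 1.6 0 -2.4]. Elementwise product with the kernel and sum: 3.4·1 + 4·-0.5 + 1.3·2 + 1.6·-0.5 + 0·2.
Output[0,1]: The receptive field on the input at this output position is [2.7 2 1.8 / 5.3 3.6 -1.1 / -2.4 0.9 -1.5]. Elementwise product with the kernel and sum: 2.7·1 + 2·-0.5 + 5.3·2 + -2.4·-0.5 + 0.9·2.

3.2 15.3
0.4 1.9
11.55 19.2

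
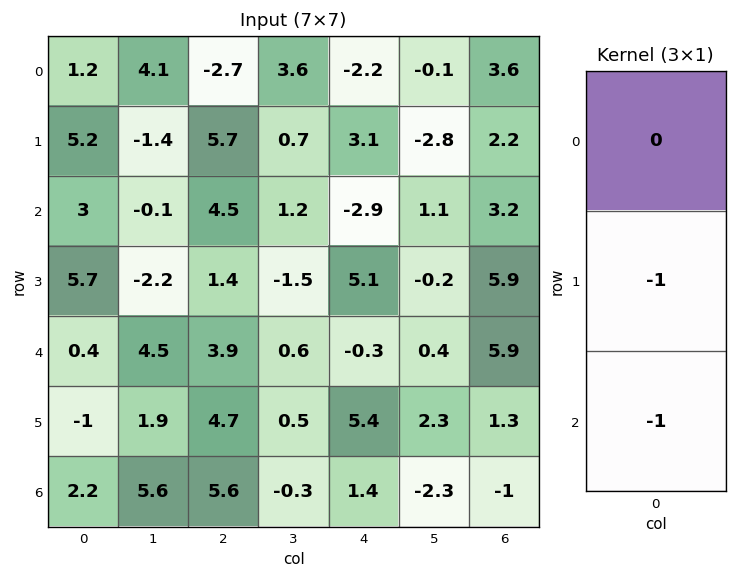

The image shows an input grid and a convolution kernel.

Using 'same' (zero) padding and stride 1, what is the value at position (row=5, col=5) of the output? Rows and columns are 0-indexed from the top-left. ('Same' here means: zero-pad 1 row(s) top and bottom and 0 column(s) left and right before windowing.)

The receptive field on the zero-padded input at this output position is [0.4 / 2.3 / -2.3]. Elementwise product with the kernel and sum: 2.3·-1 + -2.3·-1.

0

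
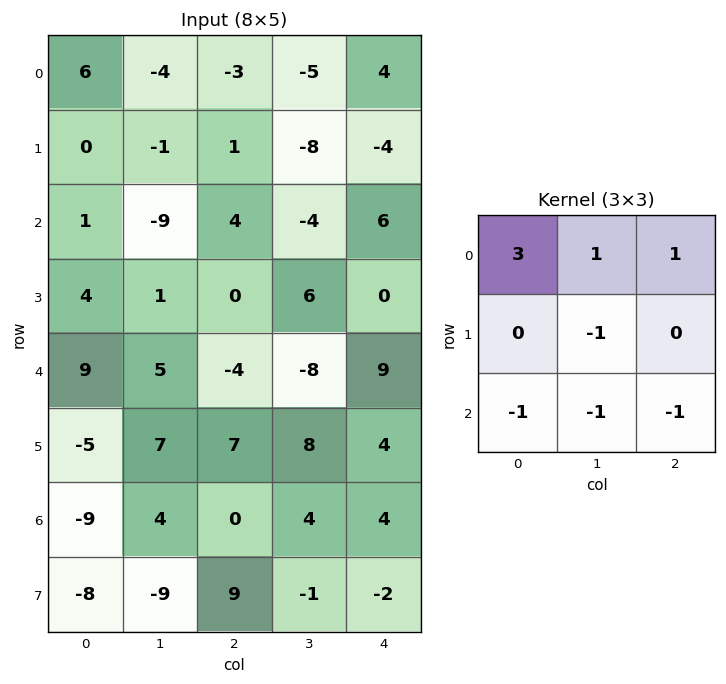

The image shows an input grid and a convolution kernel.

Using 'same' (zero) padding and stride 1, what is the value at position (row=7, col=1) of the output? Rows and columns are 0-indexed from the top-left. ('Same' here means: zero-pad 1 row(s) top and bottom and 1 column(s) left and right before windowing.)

-14

The receptive field on the zero-padded input at this output position is [-9 4 0 / -8 -9 9 / 0 0 0]. Elementwise product with the kernel and sum: -9·3 + 4·1 + 0·1 + -9·-1 + 0·-1 + 0·-1 + 0·-1.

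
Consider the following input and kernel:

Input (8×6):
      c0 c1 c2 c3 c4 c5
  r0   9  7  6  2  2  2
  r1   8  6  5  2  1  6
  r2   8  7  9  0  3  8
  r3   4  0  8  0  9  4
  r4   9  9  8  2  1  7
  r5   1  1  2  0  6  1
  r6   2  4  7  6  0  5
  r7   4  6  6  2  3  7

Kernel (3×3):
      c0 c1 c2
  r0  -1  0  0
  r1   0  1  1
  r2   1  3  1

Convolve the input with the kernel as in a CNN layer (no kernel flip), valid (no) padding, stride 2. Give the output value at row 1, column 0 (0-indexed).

The receptive field on the input at this output position is [8 7 9 / 4 0 8 / 9 9 8]. Elementwise product with the kernel and sum: 8·-1 + 0·1 + 8·1 + 9·1 + 9·3 + 8·1.

44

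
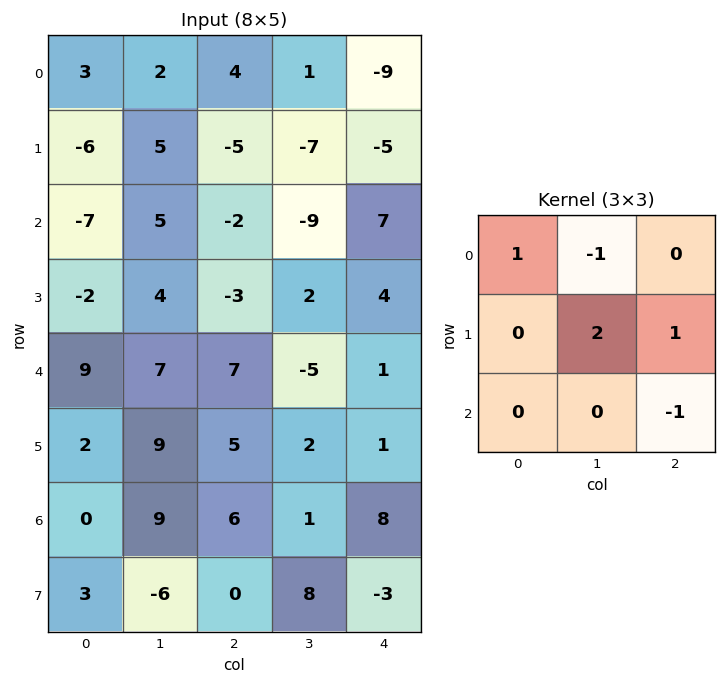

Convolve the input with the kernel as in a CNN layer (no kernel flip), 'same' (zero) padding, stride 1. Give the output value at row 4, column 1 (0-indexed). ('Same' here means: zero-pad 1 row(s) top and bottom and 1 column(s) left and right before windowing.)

10

The receptive field on the zero-padded input at this output position is [-2 4 -3 / 9 7 7 / 2 9 5]. Elementwise product with the kernel and sum: -2·1 + 4·-1 + 7·2 + 7·1 + 5·-1.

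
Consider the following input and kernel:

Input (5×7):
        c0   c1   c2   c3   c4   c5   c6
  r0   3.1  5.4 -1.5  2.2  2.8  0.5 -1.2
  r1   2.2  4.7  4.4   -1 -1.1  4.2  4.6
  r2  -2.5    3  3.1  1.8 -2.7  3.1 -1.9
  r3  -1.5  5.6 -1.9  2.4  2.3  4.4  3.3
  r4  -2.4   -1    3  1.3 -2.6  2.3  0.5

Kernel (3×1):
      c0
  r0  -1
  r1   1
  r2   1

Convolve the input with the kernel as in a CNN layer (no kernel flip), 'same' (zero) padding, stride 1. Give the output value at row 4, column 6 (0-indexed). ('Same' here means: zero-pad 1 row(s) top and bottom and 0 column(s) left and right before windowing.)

The receptive field on the zero-padded input at this output position is [3.3 / 0.5 / 0]. Elementwise product with the kernel and sum: 3.3·-1 + 0.5·1 + 0·1.

-2.8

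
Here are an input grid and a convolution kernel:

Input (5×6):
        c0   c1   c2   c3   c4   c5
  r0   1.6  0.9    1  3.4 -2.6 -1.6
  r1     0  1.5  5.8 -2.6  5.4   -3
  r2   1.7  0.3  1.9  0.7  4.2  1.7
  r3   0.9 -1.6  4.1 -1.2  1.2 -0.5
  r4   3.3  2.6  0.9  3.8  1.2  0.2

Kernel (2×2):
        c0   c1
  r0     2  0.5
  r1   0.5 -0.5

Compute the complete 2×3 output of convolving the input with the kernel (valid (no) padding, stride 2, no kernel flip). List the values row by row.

2.9 7.9 -1.8
4.8 6.8 10.1

Output[0,0]: The receptive field on the input at this output position is [1.6 0.9 / 0 1.5]. Elementwise product with the kernel and sum: 1.6·2 + 0.9·0.5 + 0·0.5 + 1.5·-0.5.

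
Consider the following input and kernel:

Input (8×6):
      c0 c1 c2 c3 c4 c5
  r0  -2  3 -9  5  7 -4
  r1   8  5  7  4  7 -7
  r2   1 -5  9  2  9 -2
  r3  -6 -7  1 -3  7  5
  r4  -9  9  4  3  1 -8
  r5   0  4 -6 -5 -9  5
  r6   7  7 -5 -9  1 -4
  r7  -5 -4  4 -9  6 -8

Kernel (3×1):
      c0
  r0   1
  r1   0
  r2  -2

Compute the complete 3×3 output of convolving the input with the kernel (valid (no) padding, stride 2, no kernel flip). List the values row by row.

Output[0,0]: The receptive field on the input at this output position is [-2 / 8 / 1]. Elementwise product with the kernel and sum: -2·1 + 1·-2.

-4 -27 -11
19 1 7
-23 14 -1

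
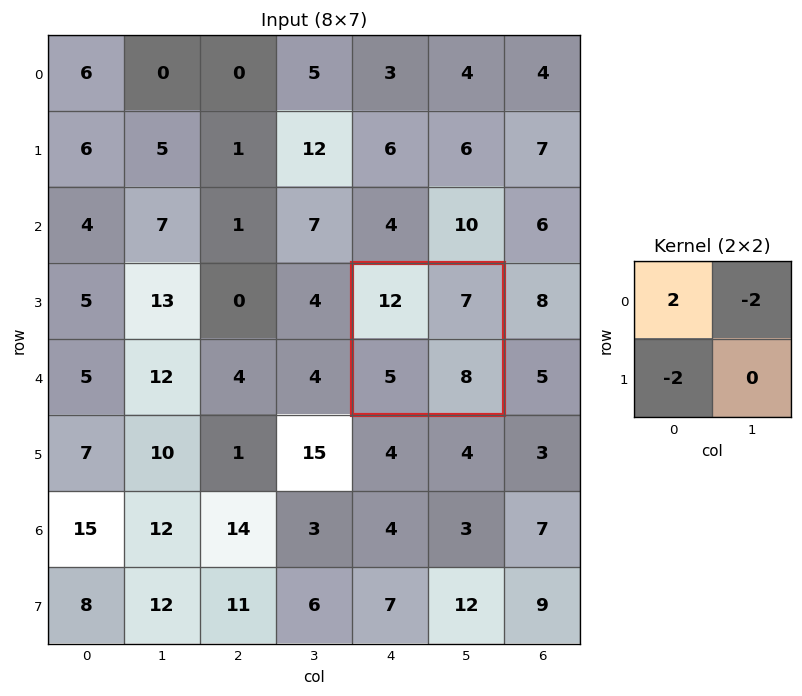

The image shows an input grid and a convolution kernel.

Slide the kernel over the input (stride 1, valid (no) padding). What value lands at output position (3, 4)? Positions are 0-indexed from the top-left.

0

The receptive field on the input at this output position is [12 7 / 5 8]. Elementwise product with the kernel and sum: 12·2 + 7·-2 + 5·-2.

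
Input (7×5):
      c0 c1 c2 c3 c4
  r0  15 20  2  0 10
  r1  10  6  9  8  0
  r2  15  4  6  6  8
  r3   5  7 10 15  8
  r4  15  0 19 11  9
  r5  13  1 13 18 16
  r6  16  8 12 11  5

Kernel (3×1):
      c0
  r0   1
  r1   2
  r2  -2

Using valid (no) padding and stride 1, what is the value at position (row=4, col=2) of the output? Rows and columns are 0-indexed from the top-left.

21

The receptive field on the input at this output position is [19 / 13 / 12]. Elementwise product with the kernel and sum: 19·1 + 13·2 + 12·-2.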